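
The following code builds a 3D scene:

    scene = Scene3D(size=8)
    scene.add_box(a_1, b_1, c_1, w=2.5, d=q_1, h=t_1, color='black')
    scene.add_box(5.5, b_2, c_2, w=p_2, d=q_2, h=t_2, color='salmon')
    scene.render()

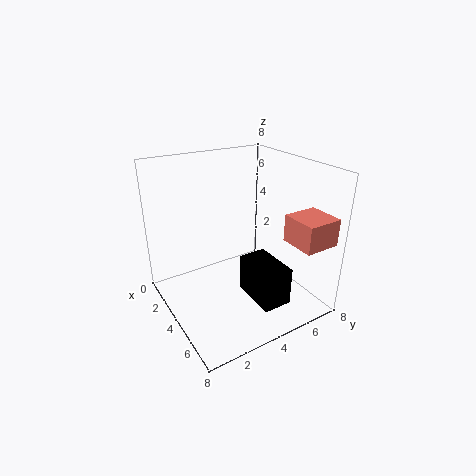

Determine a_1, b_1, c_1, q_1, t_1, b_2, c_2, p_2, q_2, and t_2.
a_1 = 5; b_1 = 3.5; c_1 = 1.5; q_1 = 1.5; t_1 = 2; b_2 = 6; c_2 = 4; p_2 = 2; q_2 = 2; t_2 = 1.5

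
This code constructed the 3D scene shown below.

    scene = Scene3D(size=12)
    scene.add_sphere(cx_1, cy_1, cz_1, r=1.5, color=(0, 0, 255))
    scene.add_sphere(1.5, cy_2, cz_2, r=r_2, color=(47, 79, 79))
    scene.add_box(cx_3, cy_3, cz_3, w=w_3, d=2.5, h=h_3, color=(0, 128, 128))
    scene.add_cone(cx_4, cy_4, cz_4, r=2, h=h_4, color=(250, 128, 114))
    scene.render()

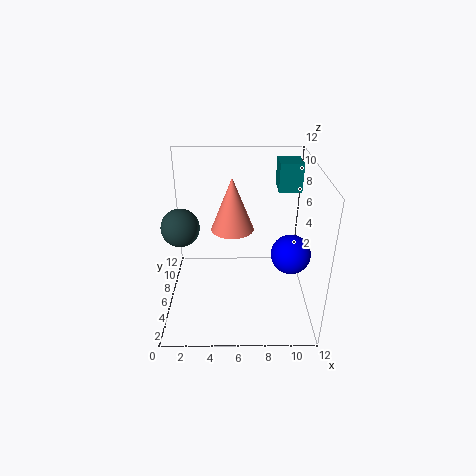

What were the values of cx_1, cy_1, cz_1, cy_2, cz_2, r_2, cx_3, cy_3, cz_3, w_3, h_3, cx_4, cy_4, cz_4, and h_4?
cx_1 = 10
cy_1 = 3.5
cz_1 = 6
cy_2 = 5
cz_2 = 7.5
r_2 = 1.5
cx_3 = 9.5
cy_3 = 8.5
cz_3 = 9
w_3 = 2
h_3 = 2.5
cx_4 = 5.5
cy_4 = 9.5
cz_4 = 5
h_4 = 5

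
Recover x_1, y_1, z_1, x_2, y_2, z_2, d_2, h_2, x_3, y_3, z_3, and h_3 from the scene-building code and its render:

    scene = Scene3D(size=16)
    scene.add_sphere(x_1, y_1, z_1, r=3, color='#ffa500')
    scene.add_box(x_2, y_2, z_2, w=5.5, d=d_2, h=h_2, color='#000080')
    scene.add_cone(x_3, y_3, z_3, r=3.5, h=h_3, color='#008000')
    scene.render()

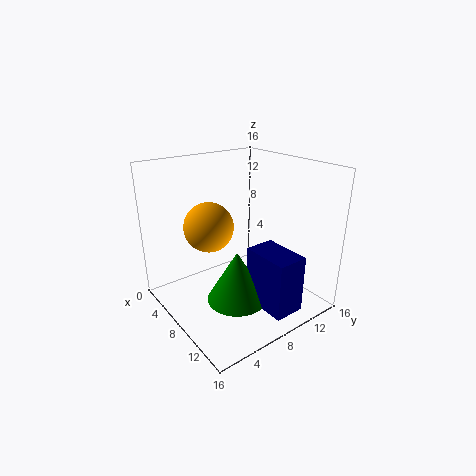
x_1 = 3.5
y_1 = 7
z_1 = 8
x_2 = 9
y_2 = 8.5
z_2 = 0.5
d_2 = 3.5
h_2 = 6.5
x_3 = 8.5
y_3 = 7.5
z_3 = 0.5
h_3 = 6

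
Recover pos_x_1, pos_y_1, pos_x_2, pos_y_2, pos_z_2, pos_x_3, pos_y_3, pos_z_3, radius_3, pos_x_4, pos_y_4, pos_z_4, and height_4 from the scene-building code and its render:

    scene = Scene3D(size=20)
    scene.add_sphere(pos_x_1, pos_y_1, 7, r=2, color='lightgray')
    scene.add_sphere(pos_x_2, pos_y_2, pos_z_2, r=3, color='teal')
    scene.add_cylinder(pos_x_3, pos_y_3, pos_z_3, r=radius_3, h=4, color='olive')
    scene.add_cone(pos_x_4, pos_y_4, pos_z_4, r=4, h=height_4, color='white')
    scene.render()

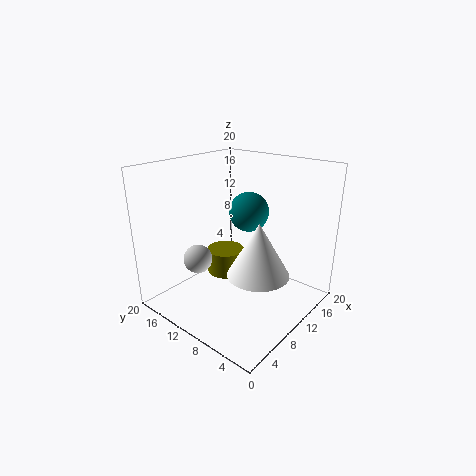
pos_x_1 = 6; pos_y_1 = 14; pos_x_2 = 15; pos_y_2 = 12; pos_z_2 = 12; pos_x_3 = 14; pos_y_3 = 16; pos_z_3 = 1; radius_3 = 3; pos_x_4 = 8; pos_y_4 = 5; pos_z_4 = 7; height_4 = 7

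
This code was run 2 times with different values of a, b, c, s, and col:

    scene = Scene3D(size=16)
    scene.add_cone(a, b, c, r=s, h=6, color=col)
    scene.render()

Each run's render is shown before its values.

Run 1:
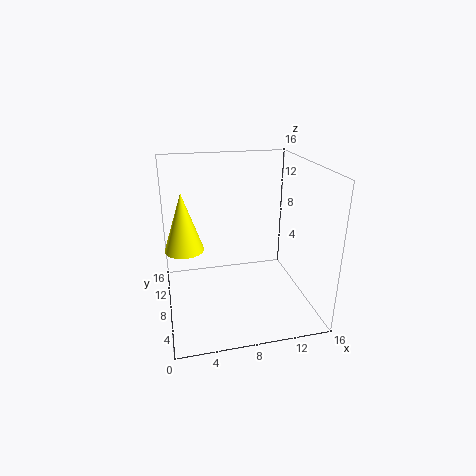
a = 2
b = 6.5
c = 8
s = 2
col = 'yellow'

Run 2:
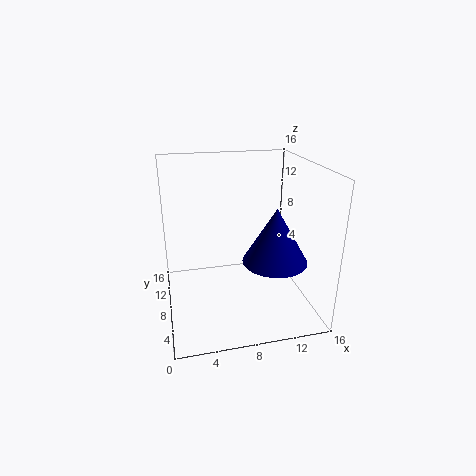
a = 11.5
b = 5.5
c = 6
s = 3.5
col = 'navy'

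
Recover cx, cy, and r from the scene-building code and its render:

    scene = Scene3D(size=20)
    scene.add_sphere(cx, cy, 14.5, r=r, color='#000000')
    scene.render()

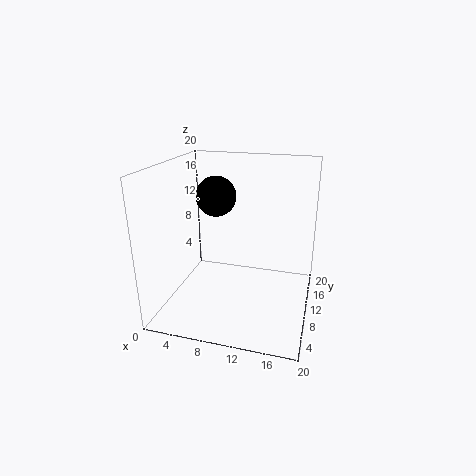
cx = 5.5, cy = 14, r = 3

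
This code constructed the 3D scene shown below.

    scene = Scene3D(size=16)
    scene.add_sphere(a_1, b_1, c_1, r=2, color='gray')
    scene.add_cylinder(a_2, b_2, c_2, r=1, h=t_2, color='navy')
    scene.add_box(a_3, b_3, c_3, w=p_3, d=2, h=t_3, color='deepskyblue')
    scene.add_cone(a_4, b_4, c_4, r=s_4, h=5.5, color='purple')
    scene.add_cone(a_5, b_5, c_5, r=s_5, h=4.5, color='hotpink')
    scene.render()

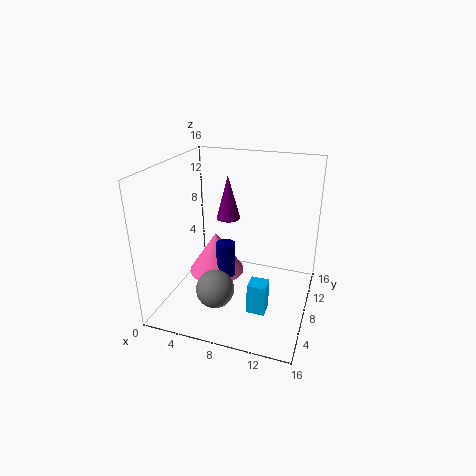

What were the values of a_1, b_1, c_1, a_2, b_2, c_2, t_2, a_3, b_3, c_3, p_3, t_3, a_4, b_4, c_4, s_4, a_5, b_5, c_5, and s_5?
a_1 = 7
b_1 = 3.5
c_1 = 4
a_2 = 7.5
b_2 = 5.5
c_2 = 4.5
t_2 = 4
a_3 = 10
b_3 = 5
c_3 = 0.5
p_3 = 2
t_3 = 3.5
a_4 = 5
b_4 = 13
c_4 = 8
s_4 = 1.5
a_5 = 6
b_5 = 6.5
c_5 = 4.5
s_5 = 3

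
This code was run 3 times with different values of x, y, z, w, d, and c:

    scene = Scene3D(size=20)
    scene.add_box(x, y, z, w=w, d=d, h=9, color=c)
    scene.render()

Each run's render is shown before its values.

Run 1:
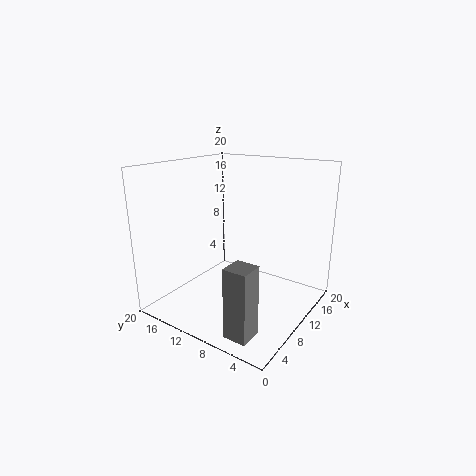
x = 1, y = 3, z = 1, w = 3, d = 3, c = 'gray'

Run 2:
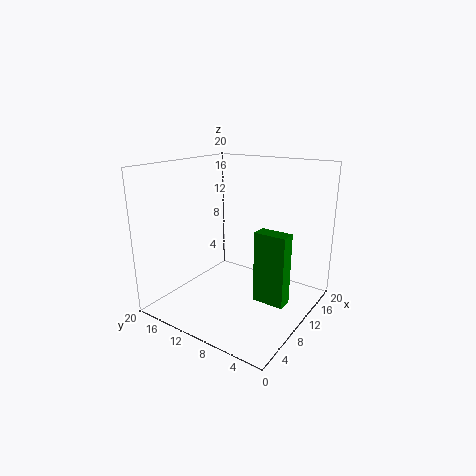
x = 6, y = 1, z = 4, w = 2, d = 4, c = 'green'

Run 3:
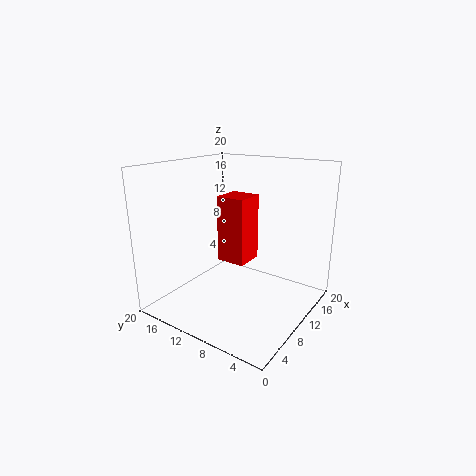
x = 8, y = 8, z = 7, w = 4, d = 4, c = 'red'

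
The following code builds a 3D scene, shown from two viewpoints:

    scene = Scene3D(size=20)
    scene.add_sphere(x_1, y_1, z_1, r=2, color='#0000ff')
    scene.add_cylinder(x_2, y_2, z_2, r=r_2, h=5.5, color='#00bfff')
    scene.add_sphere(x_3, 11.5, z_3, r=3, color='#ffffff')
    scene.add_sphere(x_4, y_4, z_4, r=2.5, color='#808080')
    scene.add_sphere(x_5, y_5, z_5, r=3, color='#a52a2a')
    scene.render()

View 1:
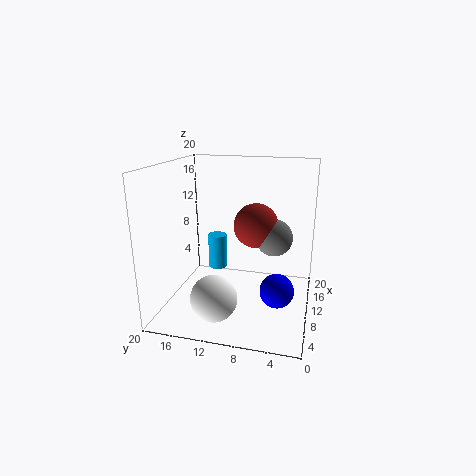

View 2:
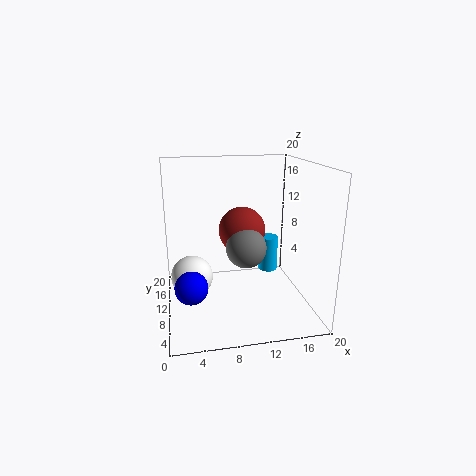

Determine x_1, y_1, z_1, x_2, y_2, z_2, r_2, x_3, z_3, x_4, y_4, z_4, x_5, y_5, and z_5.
x_1 = 3
y_1 = 3.5
z_1 = 6.5
x_2 = 16
y_2 = 15
z_2 = 2.5
r_2 = 1.5
x_3 = 3.5
z_3 = 4
x_4 = 10
y_4 = 5
z_4 = 10.5
x_5 = 10
y_5 = 7.5
z_5 = 12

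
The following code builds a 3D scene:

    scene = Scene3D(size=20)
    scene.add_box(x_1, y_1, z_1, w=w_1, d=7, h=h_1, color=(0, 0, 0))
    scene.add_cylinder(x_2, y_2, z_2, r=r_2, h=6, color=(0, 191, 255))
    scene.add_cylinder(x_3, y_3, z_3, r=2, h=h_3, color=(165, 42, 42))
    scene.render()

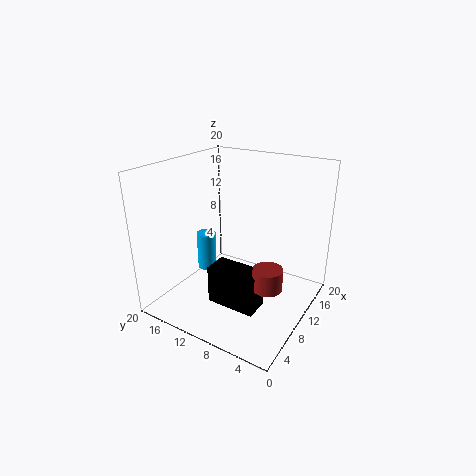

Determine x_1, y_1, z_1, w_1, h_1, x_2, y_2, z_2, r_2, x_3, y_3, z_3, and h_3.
x_1 = 6, y_1 = 5.5, z_1 = 1, w_1 = 3.5, h_1 = 5.5, x_2 = 12.5, y_2 = 17.5, z_2 = 2, r_2 = 1.5, x_3 = 8.5, y_3 = 4.5, z_3 = 4.5, h_3 = 3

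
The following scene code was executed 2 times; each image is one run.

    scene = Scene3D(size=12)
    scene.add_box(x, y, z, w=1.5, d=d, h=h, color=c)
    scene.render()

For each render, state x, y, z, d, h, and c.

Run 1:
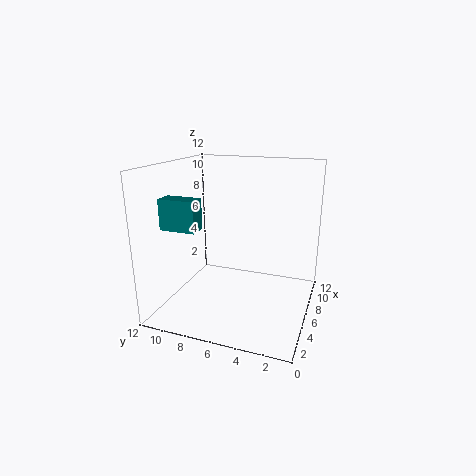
x = 3, y = 8.5, z = 7, d = 3, h = 2.5, c = 'teal'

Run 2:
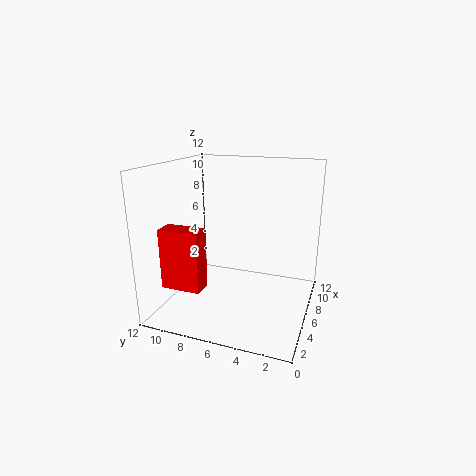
x = 0.5, y = 7, z = 3.5, d = 3, h = 4.5, c = 'red'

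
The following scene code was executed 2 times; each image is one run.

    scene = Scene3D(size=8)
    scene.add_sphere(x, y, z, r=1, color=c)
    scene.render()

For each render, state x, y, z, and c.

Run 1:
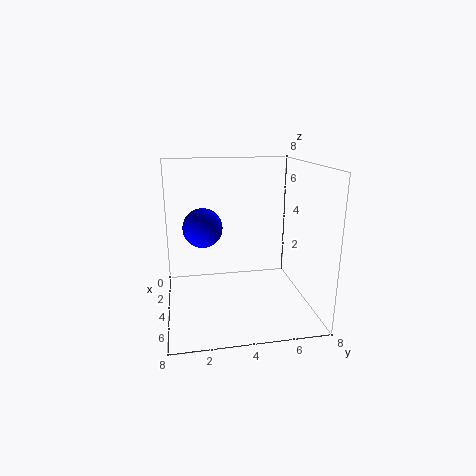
x = 5, y = 2, z = 5, c = 'blue'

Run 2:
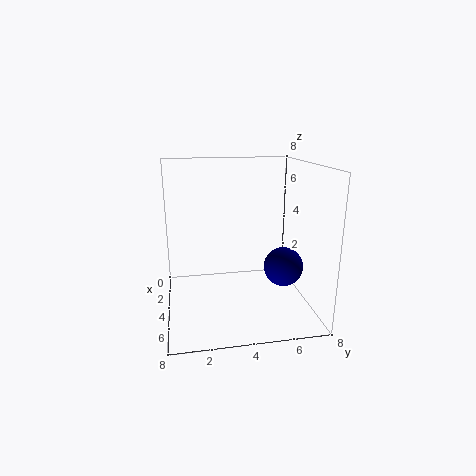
x = 6, y = 6, z = 3, c = 'navy'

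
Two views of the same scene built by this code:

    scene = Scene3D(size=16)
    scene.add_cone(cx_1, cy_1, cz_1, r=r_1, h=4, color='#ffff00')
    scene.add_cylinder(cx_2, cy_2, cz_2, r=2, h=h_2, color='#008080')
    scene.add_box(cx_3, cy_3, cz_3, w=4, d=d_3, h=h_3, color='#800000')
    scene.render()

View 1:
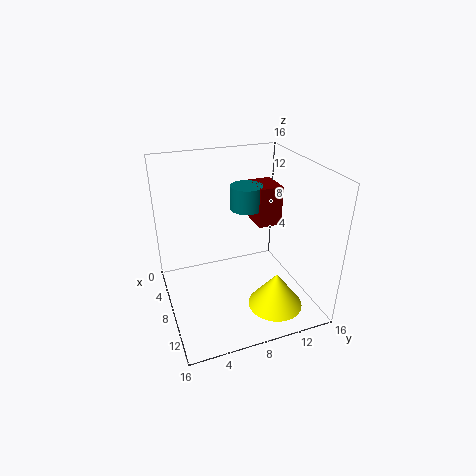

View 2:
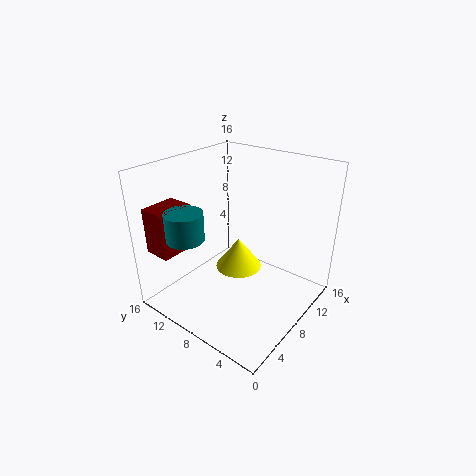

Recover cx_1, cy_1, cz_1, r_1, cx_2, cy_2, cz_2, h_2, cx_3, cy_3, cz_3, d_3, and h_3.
cx_1 = 12
cy_1 = 11
cz_1 = 1
r_1 = 3
cx_2 = 3
cy_2 = 11
cz_2 = 9
h_2 = 3
cx_3 = 1
cy_3 = 12
cz_3 = 7
d_3 = 3
h_3 = 5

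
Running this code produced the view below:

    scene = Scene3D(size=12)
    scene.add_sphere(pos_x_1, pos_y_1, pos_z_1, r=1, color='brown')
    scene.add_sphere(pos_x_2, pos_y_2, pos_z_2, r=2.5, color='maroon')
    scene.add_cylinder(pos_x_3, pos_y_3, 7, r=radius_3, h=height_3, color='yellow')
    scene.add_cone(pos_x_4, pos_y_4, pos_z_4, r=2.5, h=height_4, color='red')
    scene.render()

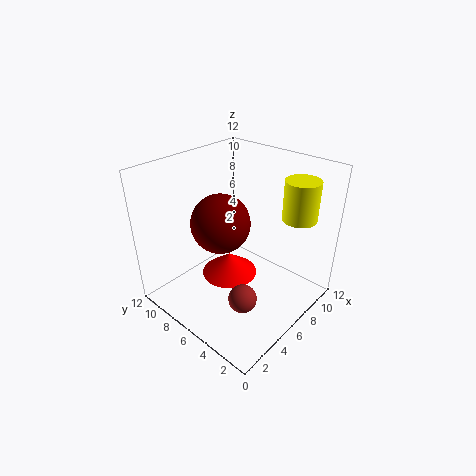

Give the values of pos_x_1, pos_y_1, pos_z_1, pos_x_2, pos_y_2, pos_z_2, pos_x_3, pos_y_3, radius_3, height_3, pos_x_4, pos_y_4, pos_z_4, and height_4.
pos_x_1 = 2
pos_y_1 = 2
pos_z_1 = 4.5
pos_x_2 = 5.5
pos_y_2 = 7.5
pos_z_2 = 7
pos_x_3 = 10.5
pos_y_3 = 3
radius_3 = 1.5
height_3 = 3.5
pos_x_4 = 6.5
pos_y_4 = 7.5
pos_z_4 = 1.5
height_4 = 2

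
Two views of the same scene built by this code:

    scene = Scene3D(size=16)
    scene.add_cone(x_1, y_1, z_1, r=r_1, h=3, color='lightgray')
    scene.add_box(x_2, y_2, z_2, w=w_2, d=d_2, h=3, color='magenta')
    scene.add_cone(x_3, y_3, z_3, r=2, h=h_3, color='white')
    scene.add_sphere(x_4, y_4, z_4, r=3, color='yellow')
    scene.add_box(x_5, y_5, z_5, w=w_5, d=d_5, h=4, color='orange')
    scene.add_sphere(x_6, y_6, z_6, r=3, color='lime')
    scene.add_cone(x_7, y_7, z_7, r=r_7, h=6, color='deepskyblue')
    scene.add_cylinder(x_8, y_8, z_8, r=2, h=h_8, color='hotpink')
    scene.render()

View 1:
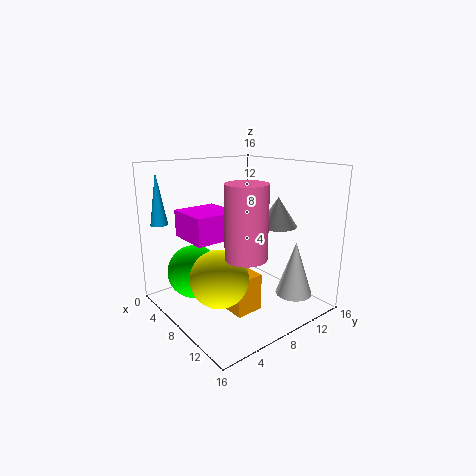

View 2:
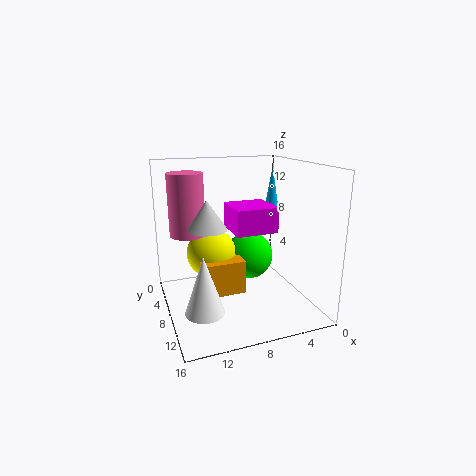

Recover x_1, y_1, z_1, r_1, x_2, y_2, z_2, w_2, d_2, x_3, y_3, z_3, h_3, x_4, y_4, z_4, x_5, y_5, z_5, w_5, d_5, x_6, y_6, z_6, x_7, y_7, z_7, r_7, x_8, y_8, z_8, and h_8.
x_1 = 12; y_1 = 10; z_1 = 10; r_1 = 2; x_2 = 3; y_2 = 3; z_2 = 8; w_2 = 5; d_2 = 5; x_3 = 13; y_3 = 12; z_3 = 2; h_3 = 6; x_4 = 10; y_4 = 4; z_4 = 5; x_5 = 7; y_5 = 5; z_5 = 1; w_5 = 5; d_5 = 3; x_6 = 5; y_6 = 4; z_6 = 4; x_7 = 1; y_7 = 2; z_7 = 9; r_7 = 1; x_8 = 13; y_8 = 5; z_8 = 8; h_8 = 7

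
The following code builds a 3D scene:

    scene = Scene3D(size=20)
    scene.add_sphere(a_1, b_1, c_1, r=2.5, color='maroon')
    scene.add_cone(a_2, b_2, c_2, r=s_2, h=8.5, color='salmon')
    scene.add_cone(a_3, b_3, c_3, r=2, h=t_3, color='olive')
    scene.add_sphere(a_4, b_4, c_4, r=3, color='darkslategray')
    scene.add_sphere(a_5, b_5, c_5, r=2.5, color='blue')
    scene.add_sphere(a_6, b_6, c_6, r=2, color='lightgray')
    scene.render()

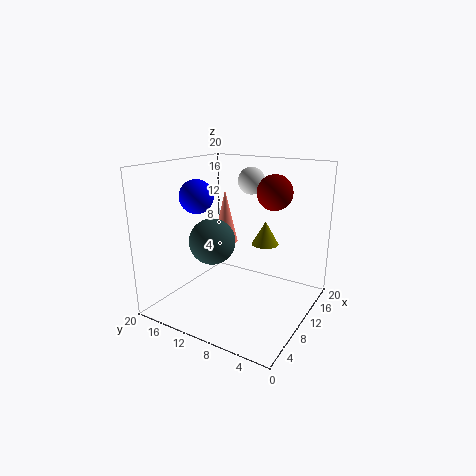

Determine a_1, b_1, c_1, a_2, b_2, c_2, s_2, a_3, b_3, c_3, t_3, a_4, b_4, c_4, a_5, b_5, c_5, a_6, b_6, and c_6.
a_1 = 14; b_1 = 6.5; c_1 = 16; a_2 = 16; b_2 = 16; c_2 = 6.5; s_2 = 2; a_3 = 14.5; b_3 = 8; c_3 = 8; t_3 = 3.5; a_4 = 6; b_4 = 11.5; c_4 = 10.5; a_5 = 10; b_5 = 17; c_5 = 15; a_6 = 15.5; b_6 = 11; c_6 = 17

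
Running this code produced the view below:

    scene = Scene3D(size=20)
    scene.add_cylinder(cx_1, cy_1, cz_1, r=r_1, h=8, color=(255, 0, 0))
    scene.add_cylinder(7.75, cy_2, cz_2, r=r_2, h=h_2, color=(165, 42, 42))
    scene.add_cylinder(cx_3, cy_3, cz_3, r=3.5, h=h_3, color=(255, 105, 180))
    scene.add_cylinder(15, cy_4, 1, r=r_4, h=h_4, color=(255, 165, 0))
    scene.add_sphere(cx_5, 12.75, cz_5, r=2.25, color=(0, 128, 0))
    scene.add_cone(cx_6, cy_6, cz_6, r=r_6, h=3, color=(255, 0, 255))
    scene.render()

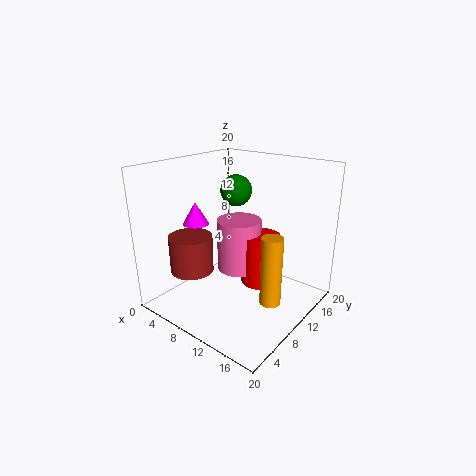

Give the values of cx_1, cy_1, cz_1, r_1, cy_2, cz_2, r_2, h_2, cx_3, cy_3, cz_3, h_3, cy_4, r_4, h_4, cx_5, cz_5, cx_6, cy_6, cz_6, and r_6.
cx_1 = 10
cy_1 = 15.75
cz_1 = 0.5
r_1 = 3
cy_2 = 3.25
cz_2 = 7.25
r_2 = 2.75
h_2 = 4.75
cx_3 = 6.5
cy_3 = 14.75
cz_3 = 2.25
h_3 = 8.25
cy_4 = 11
r_4 = 1.5
h_4 = 10
cx_5 = 7.5
cz_5 = 15.75
cx_6 = 5.75
cy_6 = 6.25
cz_6 = 12.25
r_6 = 1.75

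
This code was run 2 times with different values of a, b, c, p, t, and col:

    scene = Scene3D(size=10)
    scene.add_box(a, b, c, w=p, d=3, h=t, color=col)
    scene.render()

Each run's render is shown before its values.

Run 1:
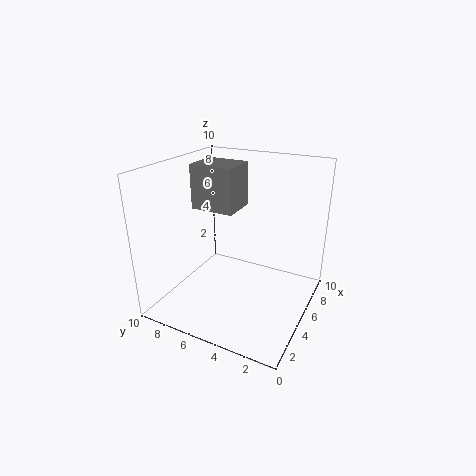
a = 4
b = 5
c = 7
p = 2.5
t = 3
col = 'gray'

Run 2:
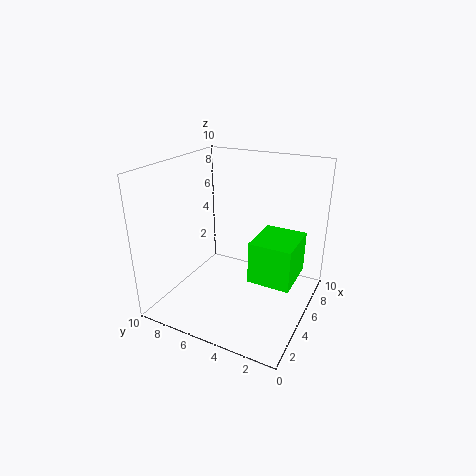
a = 4.5
b = 1
c = 2
p = 3.5
t = 3
col = 'lime'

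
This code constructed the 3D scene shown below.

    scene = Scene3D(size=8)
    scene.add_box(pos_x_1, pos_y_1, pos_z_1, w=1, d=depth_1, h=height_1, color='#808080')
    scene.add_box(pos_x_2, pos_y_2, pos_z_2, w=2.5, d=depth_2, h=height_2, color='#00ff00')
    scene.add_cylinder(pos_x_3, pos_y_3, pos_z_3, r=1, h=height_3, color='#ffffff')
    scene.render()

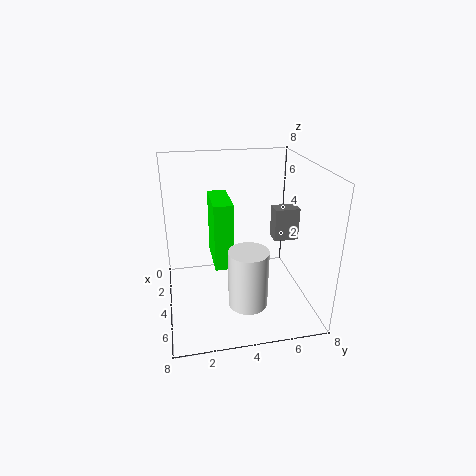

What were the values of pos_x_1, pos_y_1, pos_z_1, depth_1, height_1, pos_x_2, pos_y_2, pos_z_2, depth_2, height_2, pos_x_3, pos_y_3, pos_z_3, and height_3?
pos_x_1 = 2; pos_y_1 = 6.5; pos_z_1 = 3; depth_1 = 1.5; height_1 = 2; pos_x_2 = 3; pos_y_2 = 2.5; pos_z_2 = 3; depth_2 = 1; height_2 = 3.5; pos_x_3 = 6.5; pos_y_3 = 4; pos_z_3 = 1.5; height_3 = 3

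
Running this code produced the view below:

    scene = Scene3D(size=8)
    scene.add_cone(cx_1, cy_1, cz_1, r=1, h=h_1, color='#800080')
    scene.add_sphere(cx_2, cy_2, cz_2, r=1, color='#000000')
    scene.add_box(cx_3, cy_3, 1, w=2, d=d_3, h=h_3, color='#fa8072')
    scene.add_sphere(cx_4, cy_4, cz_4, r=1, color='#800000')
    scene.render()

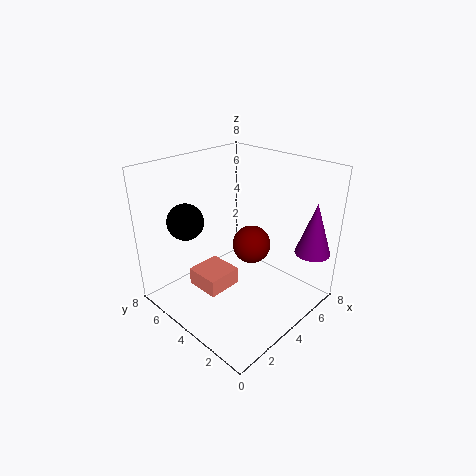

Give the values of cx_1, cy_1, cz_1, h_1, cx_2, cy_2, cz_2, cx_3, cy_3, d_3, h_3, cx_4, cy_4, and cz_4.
cx_1 = 7; cy_1 = 1; cz_1 = 3; h_1 = 3; cx_2 = 2; cy_2 = 6; cz_2 = 5; cx_3 = 2; cy_3 = 4; d_3 = 2; h_3 = 1; cx_4 = 4; cy_4 = 3; cz_4 = 4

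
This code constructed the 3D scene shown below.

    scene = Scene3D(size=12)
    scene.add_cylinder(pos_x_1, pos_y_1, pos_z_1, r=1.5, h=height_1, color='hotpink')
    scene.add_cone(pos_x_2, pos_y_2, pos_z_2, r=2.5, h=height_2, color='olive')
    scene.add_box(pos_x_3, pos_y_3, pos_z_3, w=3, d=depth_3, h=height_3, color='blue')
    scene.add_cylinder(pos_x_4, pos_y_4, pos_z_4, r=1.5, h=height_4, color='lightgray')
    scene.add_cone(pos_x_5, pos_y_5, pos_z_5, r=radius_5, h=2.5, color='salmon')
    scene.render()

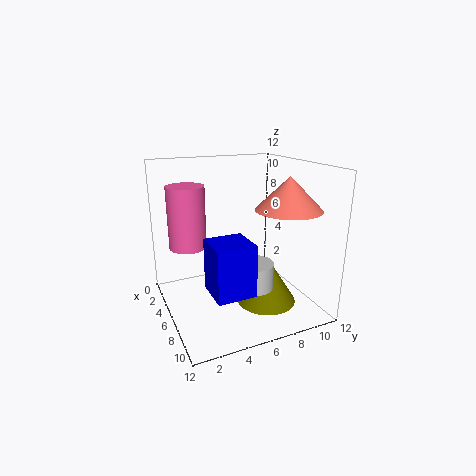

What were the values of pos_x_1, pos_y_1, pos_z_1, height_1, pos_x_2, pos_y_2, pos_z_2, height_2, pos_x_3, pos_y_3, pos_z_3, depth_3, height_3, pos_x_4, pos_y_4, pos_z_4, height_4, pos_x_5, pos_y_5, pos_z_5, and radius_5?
pos_x_1 = 5, pos_y_1 = 2, pos_z_1 = 5.5, height_1 = 5, pos_x_2 = 7.5, pos_y_2 = 8, pos_z_2 = 0.5, height_2 = 4, pos_x_3 = 7.5, pos_y_3 = 2.5, pos_z_3 = 3, depth_3 = 3, height_3 = 4, pos_x_4 = 9, pos_y_4 = 6, pos_z_4 = 3, height_4 = 2, pos_x_5 = 9.5, pos_y_5 = 8.5, pos_z_5 = 9, radius_5 = 2.5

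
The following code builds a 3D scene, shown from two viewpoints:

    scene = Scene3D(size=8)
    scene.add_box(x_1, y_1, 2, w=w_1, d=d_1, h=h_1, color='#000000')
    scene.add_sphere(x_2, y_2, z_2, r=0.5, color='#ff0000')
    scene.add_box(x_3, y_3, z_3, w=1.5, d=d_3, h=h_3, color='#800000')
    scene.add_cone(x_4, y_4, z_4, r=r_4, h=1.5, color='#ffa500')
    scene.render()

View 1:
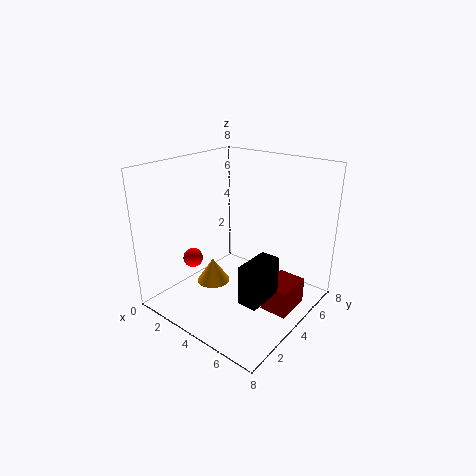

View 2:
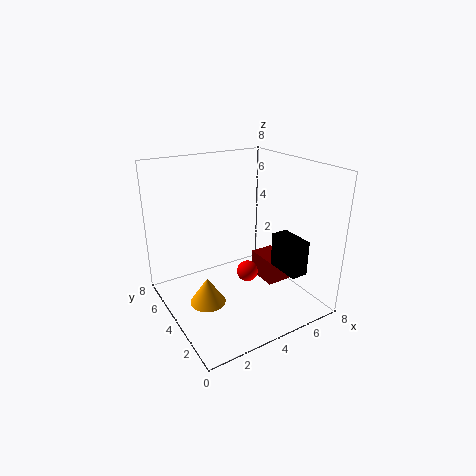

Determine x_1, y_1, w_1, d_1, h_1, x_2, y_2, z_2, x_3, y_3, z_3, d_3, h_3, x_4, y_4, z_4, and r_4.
x_1 = 6
y_1 = 1.5
w_1 = 1
d_1 = 2
h_1 = 2
x_2 = 3
y_2 = 1.5
z_2 = 3.5
x_3 = 6
y_3 = 3.5
z_3 = 0.5
d_3 = 2
h_3 = 1.5
x_4 = 2
y_4 = 4
z_4 = 0.5
r_4 = 1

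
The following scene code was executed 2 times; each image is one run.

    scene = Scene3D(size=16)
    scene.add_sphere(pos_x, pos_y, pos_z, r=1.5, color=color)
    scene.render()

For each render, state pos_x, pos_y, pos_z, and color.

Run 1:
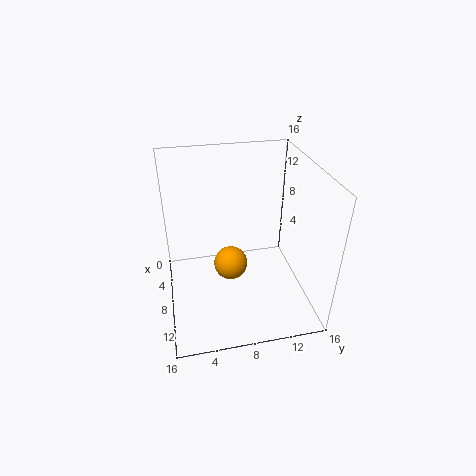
pos_x = 14, pos_y = 6, pos_z = 9.5, color = 'orange'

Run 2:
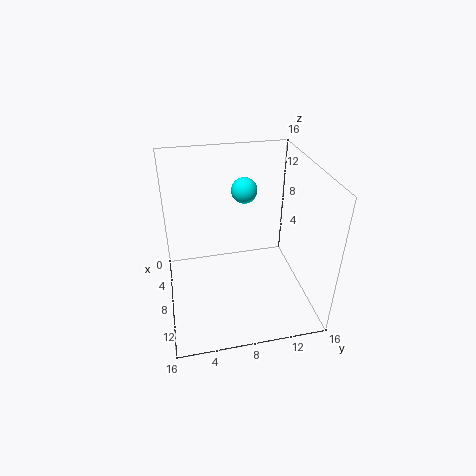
pos_x = 4.5, pos_y = 9.5, pos_z = 12, color = 'cyan'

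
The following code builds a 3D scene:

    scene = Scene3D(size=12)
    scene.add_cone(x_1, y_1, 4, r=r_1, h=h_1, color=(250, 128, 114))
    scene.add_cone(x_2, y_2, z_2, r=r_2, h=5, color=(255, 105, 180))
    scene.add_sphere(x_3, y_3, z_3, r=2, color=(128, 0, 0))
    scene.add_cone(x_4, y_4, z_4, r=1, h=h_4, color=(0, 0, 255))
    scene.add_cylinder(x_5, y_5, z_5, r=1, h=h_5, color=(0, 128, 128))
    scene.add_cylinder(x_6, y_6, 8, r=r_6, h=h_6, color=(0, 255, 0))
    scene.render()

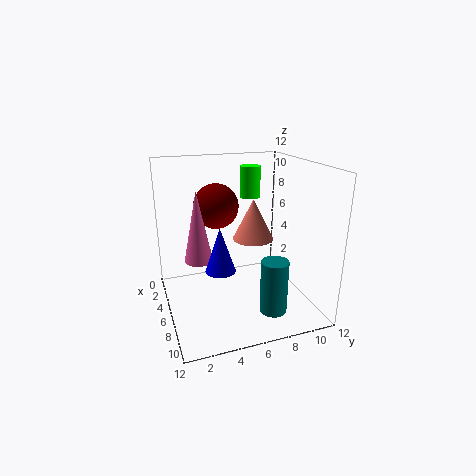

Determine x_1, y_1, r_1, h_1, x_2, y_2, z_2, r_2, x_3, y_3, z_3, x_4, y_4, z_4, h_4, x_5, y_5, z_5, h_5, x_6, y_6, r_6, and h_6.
x_1 = 2
y_1 = 9
r_1 = 2
h_1 = 4
x_2 = 9
y_2 = 2
z_2 = 6
r_2 = 1
x_3 = 3
y_3 = 5
z_3 = 8
x_4 = 11
y_4 = 3
z_4 = 6
h_4 = 3
x_5 = 11
y_5 = 7
z_5 = 2
h_5 = 4
x_6 = 1
y_6 = 9
r_6 = 1
h_6 = 3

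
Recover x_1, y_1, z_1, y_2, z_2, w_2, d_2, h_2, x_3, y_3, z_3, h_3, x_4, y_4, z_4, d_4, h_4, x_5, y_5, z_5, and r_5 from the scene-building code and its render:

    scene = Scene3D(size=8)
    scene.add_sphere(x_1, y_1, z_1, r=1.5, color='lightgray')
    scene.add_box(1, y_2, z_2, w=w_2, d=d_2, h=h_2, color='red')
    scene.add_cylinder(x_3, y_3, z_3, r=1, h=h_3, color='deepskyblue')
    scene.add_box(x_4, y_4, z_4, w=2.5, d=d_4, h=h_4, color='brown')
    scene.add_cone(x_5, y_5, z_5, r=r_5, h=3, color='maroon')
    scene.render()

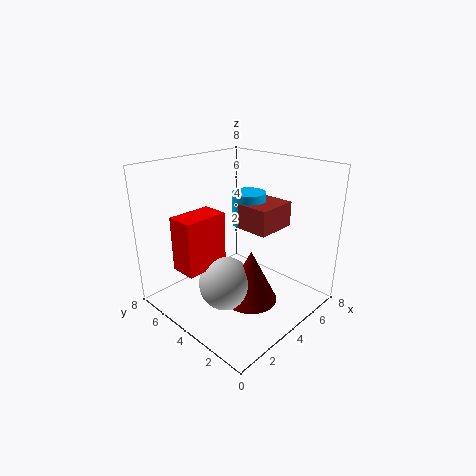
x_1 = 3, y_1 = 4, z_1 = 1.5, y_2 = 4.5, z_2 = 2.5, w_2 = 2.5, d_2 = 1.5, h_2 = 3, x_3 = 6, y_3 = 5, z_3 = 4, h_3 = 2, x_4 = 5, y_4 = 3, z_4 = 4, d_4 = 2, h_4 = 1.5, x_5 = 4, y_5 = 3, z_5 = 0.5, r_5 = 1.5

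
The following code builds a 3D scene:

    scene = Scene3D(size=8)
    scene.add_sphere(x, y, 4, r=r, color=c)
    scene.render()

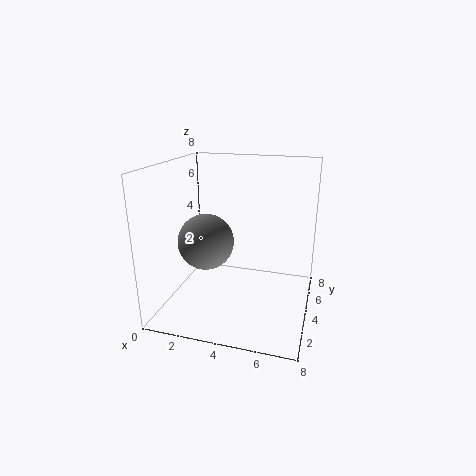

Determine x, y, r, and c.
x = 2.5, y = 3, r = 1.5, c = 'gray'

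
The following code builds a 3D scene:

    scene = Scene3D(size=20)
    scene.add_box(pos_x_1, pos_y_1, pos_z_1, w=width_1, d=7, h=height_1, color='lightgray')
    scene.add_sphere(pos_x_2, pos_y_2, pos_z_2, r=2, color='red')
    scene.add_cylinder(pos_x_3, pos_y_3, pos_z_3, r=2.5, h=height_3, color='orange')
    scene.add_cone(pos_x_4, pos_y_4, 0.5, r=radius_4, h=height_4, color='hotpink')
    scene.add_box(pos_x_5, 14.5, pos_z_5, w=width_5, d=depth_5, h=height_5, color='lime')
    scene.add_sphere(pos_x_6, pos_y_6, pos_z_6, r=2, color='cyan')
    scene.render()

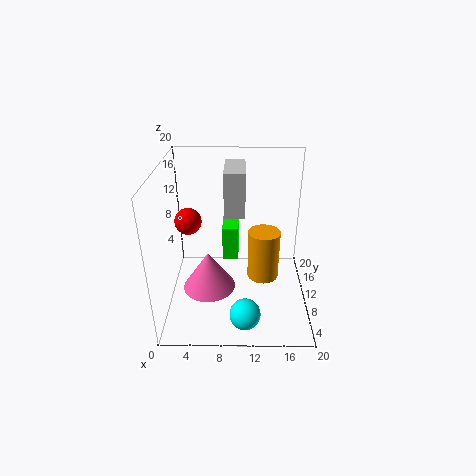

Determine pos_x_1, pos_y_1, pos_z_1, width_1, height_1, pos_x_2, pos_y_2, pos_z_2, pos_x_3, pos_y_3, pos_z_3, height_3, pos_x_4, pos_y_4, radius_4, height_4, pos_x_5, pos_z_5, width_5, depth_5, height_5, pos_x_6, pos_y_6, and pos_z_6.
pos_x_1 = 8
pos_y_1 = 12
pos_z_1 = 12
width_1 = 3
height_1 = 6.5
pos_x_2 = 2.5
pos_y_2 = 14
pos_z_2 = 10.5
pos_x_3 = 14
pos_y_3 = 14.5
pos_z_3 = 0.5
height_3 = 8
pos_x_4 = 5.5
pos_y_4 = 11.5
radius_4 = 4
height_4 = 6
pos_x_5 = 7.5
pos_z_5 = 3.5
width_5 = 2.5
depth_5 = 4.5
height_5 = 5.5
pos_x_6 = 11
pos_y_6 = 2.5
pos_z_6 = 3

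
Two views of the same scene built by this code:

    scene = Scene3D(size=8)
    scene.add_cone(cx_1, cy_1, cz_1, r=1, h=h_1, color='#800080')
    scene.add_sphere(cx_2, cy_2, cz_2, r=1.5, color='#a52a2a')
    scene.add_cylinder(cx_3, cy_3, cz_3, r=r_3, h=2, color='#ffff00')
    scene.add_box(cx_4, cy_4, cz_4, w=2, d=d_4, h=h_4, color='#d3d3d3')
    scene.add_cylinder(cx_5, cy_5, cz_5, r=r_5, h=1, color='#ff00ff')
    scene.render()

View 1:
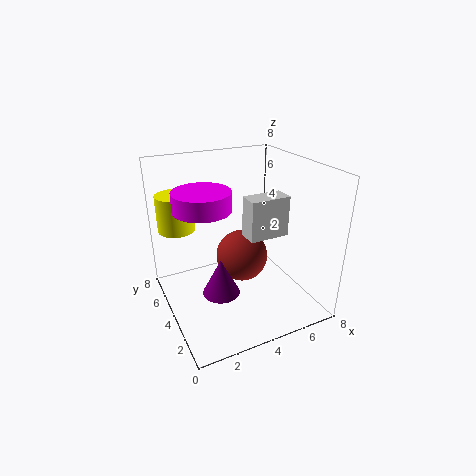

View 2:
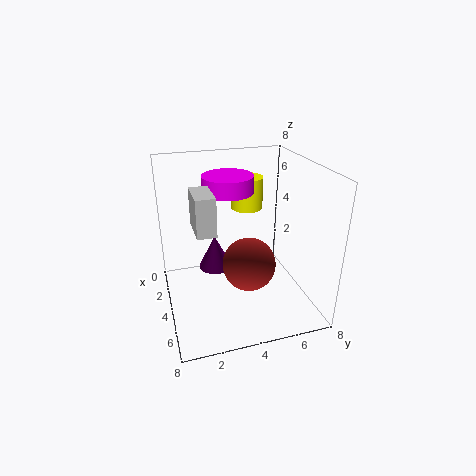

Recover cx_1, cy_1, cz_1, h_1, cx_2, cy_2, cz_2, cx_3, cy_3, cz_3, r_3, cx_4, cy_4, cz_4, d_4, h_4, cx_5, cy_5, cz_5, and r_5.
cx_1 = 2.5; cy_1 = 3; cz_1 = 1.5; h_1 = 2; cx_2 = 4.5; cy_2 = 4.5; cz_2 = 2.5; cx_3 = 1; cy_3 = 5.5; cz_3 = 4.5; r_3 = 1; cx_4 = 3.5; cy_4 = 1.5; cz_4 = 5; d_4 = 1; h_4 = 2; cx_5 = 2; cy_5 = 4; cz_5 = 6; r_5 = 1.5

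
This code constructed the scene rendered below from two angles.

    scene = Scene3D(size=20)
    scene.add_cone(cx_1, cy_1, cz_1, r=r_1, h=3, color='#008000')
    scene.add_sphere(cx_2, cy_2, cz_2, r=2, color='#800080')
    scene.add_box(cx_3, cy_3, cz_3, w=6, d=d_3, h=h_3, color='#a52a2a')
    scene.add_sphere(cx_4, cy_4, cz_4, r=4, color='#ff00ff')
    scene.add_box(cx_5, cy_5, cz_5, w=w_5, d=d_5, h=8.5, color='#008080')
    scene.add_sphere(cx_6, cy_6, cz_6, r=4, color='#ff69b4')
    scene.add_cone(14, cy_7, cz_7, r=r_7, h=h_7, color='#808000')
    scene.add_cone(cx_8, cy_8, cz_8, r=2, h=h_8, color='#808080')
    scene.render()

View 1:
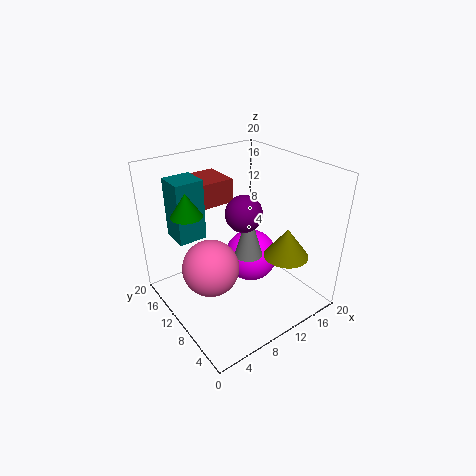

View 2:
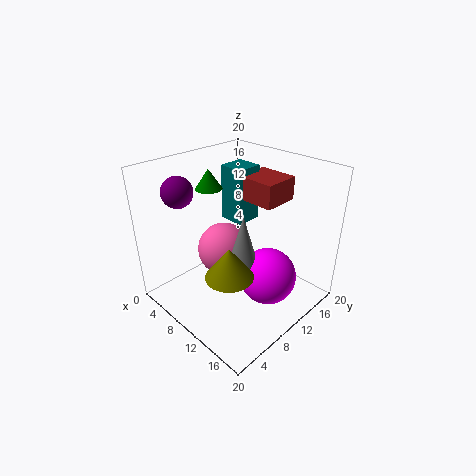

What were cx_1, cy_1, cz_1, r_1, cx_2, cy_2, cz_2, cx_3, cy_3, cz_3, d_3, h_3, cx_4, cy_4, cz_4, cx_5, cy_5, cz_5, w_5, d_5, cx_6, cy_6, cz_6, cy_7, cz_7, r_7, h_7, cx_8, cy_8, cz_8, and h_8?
cx_1 = 3, cy_1 = 11, cz_1 = 15, r_1 = 2, cx_2 = 6, cy_2 = 3.5, cz_2 = 17.5, cx_3 = 6, cy_3 = 14, cz_3 = 13.5, d_3 = 5.5, h_3 = 3.5, cx_4 = 14, cy_4 = 12, cz_4 = 4.5, cx_5 = 3, cy_5 = 13.5, cz_5 = 9.5, w_5 = 4, d_5 = 4, cx_6 = 6, cy_6 = 11, cz_6 = 6, cy_7 = 4.5, cz_7 = 8.5, r_7 = 3, h_7 = 4, cx_8 = 11.5, cy_8 = 9.5, cz_8 = 7, h_8 = 7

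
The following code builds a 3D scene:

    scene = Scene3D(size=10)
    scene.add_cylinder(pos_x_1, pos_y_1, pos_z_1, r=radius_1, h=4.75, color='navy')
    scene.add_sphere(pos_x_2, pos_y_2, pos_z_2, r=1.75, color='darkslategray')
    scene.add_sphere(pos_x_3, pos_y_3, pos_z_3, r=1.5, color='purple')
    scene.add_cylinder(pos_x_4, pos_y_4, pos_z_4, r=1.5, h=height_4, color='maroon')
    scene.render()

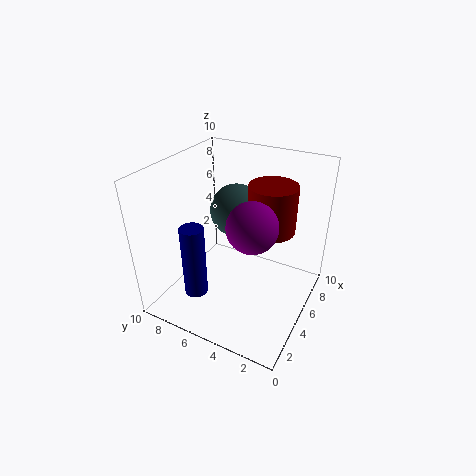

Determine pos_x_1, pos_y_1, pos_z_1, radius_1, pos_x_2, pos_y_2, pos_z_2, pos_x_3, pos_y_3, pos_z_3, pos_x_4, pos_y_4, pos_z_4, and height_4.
pos_x_1 = 1.5
pos_y_1 = 6.25
pos_z_1 = 2.5
radius_1 = 0.75
pos_x_2 = 5.25
pos_y_2 = 5.25
pos_z_2 = 7
pos_x_3 = 2.5
pos_y_3 = 2.75
pos_z_3 = 7.75
pos_x_4 = 4.75
pos_y_4 = 2.5
pos_z_4 = 6.5
height_4 = 3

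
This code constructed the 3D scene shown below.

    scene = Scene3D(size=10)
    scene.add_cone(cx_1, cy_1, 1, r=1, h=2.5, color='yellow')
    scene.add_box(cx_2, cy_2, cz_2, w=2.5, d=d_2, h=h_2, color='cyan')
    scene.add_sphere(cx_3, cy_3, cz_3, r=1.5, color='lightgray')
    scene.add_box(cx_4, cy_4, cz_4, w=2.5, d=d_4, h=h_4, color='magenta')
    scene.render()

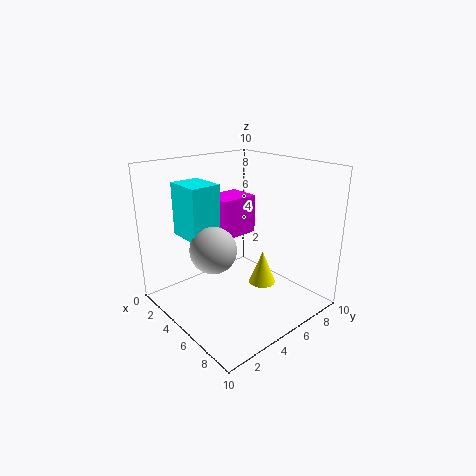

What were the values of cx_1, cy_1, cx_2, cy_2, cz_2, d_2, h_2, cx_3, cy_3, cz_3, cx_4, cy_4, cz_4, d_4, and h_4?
cx_1 = 5.5, cy_1 = 7, cx_2 = 2.5, cy_2 = 1.5, cz_2 = 5.5, d_2 = 2, h_2 = 3.5, cx_3 = 5.5, cy_3 = 2.5, cz_3 = 5, cx_4 = 0.5, cy_4 = 5.5, cz_4 = 4, d_4 = 3, h_4 = 3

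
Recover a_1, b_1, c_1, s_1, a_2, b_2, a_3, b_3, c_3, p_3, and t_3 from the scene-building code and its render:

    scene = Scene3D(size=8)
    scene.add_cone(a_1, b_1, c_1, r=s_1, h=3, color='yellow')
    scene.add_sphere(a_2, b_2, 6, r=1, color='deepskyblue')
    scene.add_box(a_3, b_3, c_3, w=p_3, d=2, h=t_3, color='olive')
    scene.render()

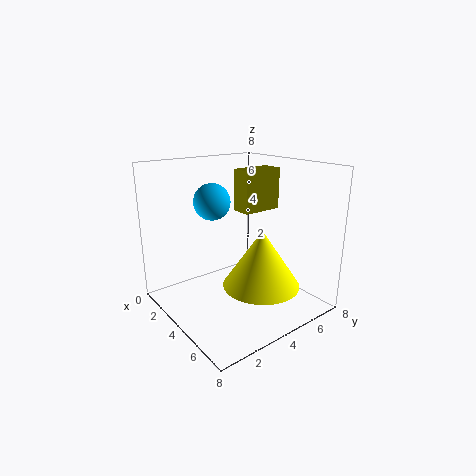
a_1 = 6; b_1 = 4; c_1 = 2; s_1 = 2; a_2 = 3; b_2 = 3; a_3 = 5; b_3 = 3; c_3 = 6; p_3 = 1; t_3 = 2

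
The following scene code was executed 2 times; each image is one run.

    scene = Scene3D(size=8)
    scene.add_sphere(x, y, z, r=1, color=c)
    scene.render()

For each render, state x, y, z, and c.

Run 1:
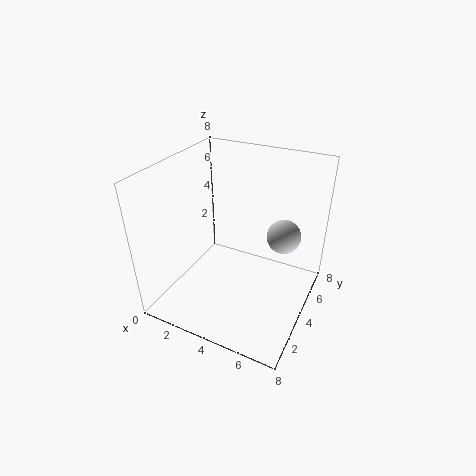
x = 6, y = 6, z = 3.5, c = 'lightgray'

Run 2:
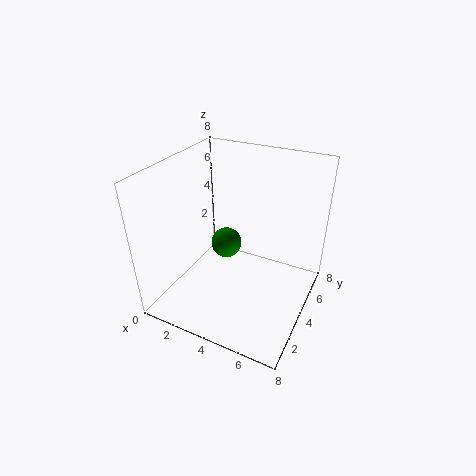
x = 2, y = 6.25, z = 1.75, c = 'green'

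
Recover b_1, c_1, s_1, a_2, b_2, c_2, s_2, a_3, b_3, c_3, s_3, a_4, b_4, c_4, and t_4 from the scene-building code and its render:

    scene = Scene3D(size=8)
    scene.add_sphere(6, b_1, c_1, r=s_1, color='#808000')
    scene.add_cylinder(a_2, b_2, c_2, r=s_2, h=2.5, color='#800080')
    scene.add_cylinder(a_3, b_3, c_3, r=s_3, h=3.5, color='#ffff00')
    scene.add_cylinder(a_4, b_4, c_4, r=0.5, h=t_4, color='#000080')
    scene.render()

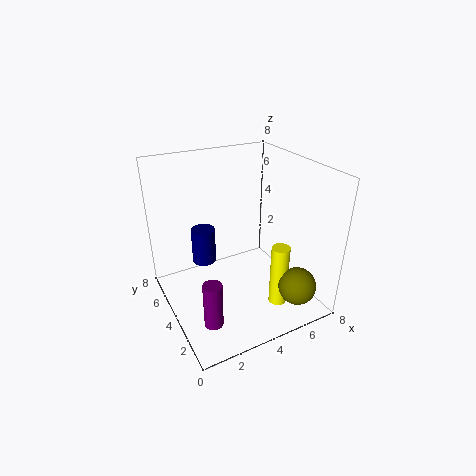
b_1 = 1
c_1 = 2
s_1 = 1
a_2 = 1.5
b_2 = 2
c_2 = 0.5
s_2 = 0.5
a_3 = 5.5
b_3 = 2
c_3 = 0.5
s_3 = 0.5
a_4 = 1
b_4 = 1.5
c_4 = 5
t_4 = 1.5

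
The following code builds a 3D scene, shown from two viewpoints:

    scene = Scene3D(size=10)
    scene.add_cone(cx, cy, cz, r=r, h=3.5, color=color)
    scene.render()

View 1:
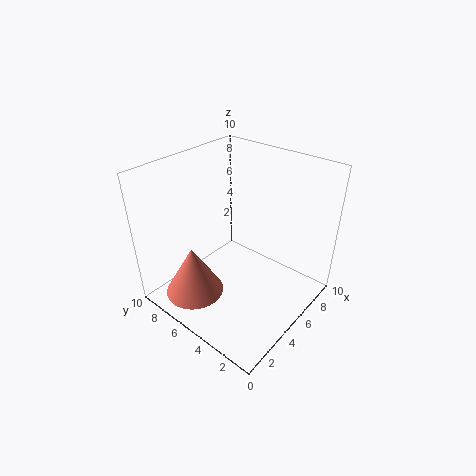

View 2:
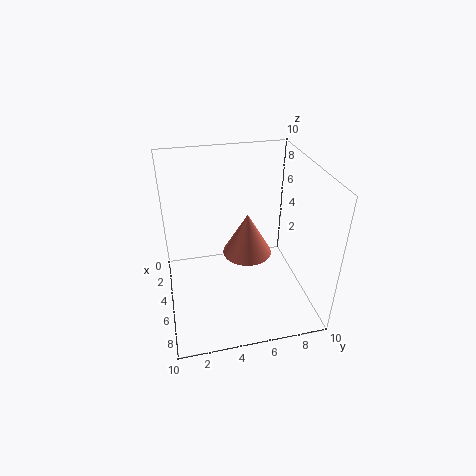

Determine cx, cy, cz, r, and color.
cx = 2; cy = 6.5; cz = 1.5; r = 2; color = 'salmon'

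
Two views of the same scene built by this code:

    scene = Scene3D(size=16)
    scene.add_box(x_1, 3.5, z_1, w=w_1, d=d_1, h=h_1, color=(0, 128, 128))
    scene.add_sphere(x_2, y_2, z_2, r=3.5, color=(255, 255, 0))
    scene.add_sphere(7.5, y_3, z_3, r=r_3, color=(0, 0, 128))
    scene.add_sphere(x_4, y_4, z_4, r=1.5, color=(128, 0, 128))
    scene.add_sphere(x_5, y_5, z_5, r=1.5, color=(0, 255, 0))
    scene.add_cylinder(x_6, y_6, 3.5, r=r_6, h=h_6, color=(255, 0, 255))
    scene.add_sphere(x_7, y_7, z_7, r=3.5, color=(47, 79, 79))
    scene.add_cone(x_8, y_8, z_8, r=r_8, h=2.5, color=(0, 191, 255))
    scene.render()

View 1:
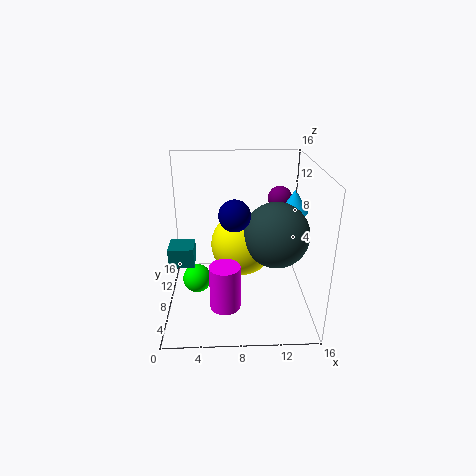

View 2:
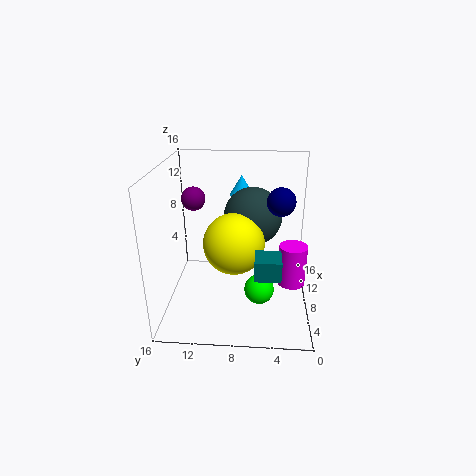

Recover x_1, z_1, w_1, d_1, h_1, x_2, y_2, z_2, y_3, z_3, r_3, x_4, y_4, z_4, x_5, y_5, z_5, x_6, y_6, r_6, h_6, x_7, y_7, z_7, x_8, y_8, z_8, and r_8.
x_1 = 1; z_1 = 7; w_1 = 2.5; d_1 = 2.5; h_1 = 2; x_2 = 8.5; y_2 = 8.5; z_2 = 7; y_3 = 3.5; z_3 = 12.5; r_3 = 1.5; x_4 = 13.5; y_4 = 14; z_4 = 10.5; x_5 = 3.5; y_5 = 5.5; z_5 = 4.5; x_6 = 6.5; y_6 = 2; r_6 = 1.5; h_6 = 4.5; x_7 = 12; y_7 = 6.5; z_7 = 9; x_8 = 14; y_8 = 8; z_8 = 11; r_8 = 1.5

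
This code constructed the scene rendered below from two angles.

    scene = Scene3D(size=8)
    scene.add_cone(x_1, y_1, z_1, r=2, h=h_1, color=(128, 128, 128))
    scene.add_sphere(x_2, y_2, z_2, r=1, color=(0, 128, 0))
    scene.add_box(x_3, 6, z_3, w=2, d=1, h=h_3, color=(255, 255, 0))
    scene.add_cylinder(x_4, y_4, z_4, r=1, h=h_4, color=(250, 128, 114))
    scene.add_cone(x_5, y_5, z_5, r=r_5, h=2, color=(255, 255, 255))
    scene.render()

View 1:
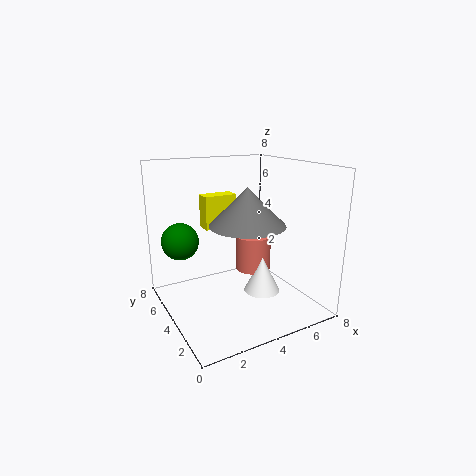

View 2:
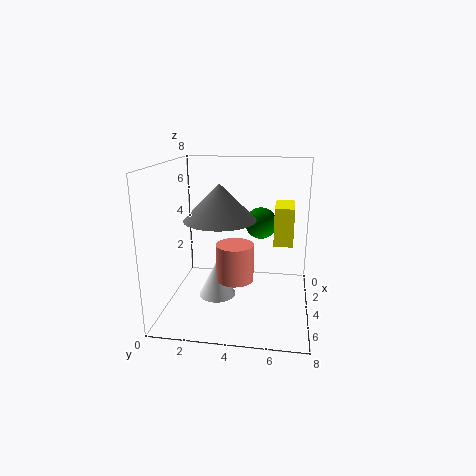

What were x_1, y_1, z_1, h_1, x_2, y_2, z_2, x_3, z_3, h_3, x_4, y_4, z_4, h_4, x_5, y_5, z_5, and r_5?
x_1 = 4; y_1 = 3; z_1 = 5; h_1 = 2; x_2 = 1; y_2 = 5; z_2 = 4; x_3 = 3; z_3 = 4; h_3 = 2; x_4 = 5; y_4 = 4; z_4 = 2; h_4 = 2; x_5 = 5; y_5 = 3; z_5 = 1; r_5 = 1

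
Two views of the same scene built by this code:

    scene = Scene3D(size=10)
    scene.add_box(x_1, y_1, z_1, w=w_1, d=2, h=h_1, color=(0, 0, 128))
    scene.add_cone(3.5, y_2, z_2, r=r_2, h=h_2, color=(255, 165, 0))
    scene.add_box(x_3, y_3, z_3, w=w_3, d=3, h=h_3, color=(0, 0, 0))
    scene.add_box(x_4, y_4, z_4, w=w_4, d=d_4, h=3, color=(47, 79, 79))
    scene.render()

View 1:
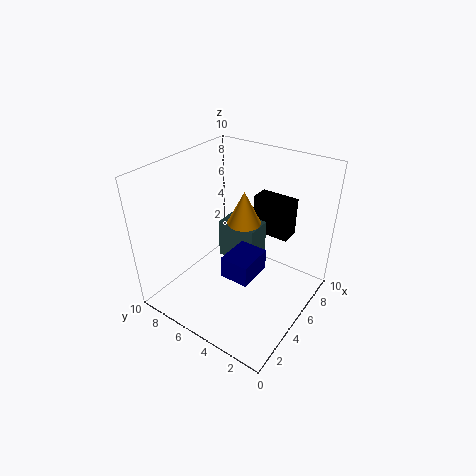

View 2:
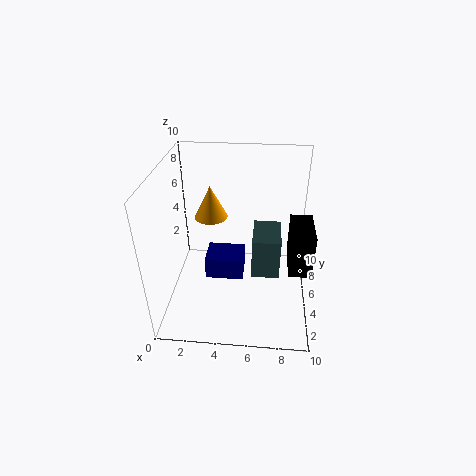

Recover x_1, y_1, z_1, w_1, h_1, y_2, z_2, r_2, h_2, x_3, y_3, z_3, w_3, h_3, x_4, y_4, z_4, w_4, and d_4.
x_1 = 3
y_1 = 3
z_1 = 3
w_1 = 2.5
h_1 = 1.5
y_2 = 3.5
z_2 = 7.5
r_2 = 1
h_2 = 2
x_3 = 8.5
y_3 = 3
z_3 = 3.5
w_3 = 1.5
h_3 = 3
x_4 = 6
y_4 = 4.5
z_4 = 2
w_4 = 2
d_4 = 3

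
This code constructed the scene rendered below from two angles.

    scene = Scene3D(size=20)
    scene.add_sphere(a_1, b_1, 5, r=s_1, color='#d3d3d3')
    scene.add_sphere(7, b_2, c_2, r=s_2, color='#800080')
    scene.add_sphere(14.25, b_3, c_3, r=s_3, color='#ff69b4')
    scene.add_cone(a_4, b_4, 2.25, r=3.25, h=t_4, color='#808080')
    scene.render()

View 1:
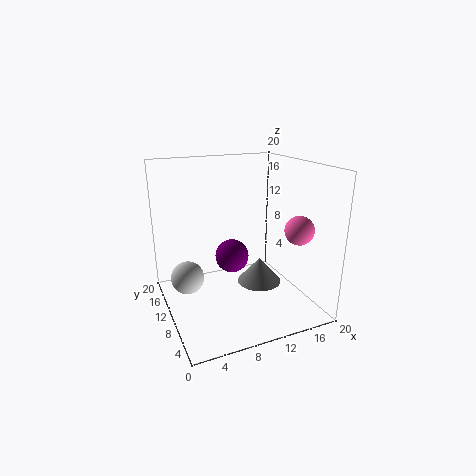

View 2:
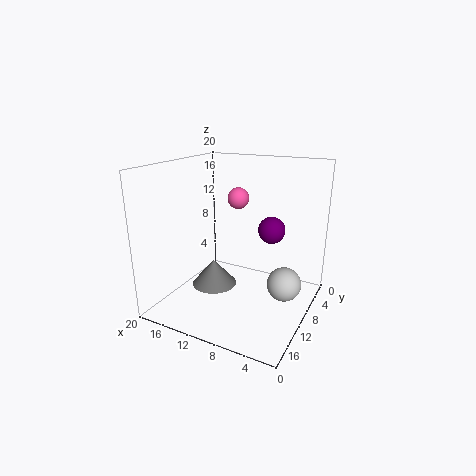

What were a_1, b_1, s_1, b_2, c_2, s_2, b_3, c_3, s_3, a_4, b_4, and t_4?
a_1 = 2.75
b_1 = 10.75
s_1 = 2.25
b_2 = 5
c_2 = 10
s_2 = 2
b_3 = 1.75
c_3 = 13.25
s_3 = 1.75
a_4 = 13.75
b_4 = 10.5
t_4 = 3.75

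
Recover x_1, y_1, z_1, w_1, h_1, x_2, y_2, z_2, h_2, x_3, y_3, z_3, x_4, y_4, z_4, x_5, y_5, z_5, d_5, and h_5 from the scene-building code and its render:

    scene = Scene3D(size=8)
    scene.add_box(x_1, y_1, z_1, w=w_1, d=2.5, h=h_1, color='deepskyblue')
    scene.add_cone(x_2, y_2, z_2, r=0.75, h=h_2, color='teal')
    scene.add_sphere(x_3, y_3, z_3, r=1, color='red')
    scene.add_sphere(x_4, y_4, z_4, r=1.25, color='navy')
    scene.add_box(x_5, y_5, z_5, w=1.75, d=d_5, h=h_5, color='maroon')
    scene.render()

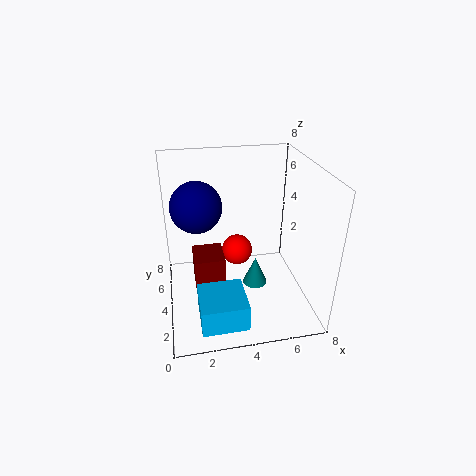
x_1 = 1.5; y_1 = 0.75; z_1 = 0.25; w_1 = 2.5; h_1 = 1.5; x_2 = 5.25; y_2 = 4.75; z_2 = 0.25; h_2 = 1.75; x_3 = 4.5; y_3 = 6.75; z_3 = 1.5; x_4 = 1.75; y_4 = 3; z_4 = 6.5; x_5 = 1.5; y_5 = 3.75; z_5 = 0.75; d_5 = 2; h_5 = 2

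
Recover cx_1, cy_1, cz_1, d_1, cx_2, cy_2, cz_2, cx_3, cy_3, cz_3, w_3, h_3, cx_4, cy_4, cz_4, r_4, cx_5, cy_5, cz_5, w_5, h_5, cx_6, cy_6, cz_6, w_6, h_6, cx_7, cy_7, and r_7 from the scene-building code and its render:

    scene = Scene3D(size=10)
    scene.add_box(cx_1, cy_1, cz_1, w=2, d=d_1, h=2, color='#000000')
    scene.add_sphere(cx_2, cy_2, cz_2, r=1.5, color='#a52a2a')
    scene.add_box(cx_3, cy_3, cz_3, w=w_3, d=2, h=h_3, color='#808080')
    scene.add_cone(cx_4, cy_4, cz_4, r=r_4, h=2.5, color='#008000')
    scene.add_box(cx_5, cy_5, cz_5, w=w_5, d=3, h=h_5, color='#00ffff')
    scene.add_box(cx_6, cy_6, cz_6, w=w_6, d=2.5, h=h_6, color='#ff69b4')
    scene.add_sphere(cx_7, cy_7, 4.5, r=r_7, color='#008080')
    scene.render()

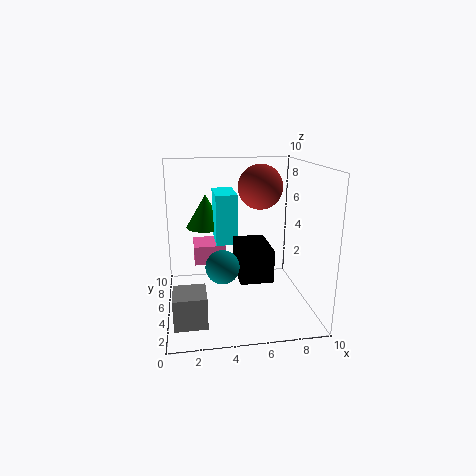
cx_1 = 4.5, cy_1 = 1, cz_1 = 3.5, d_1 = 3, cx_2 = 6.5, cy_2 = 5, cz_2 = 8.5, cx_3 = 0.5, cy_3 = 0.5, cz_3 = 1, w_3 = 2, h_3 = 2, cx_4 = 3, cy_4 = 8, cz_4 = 5, r_4 = 1.5, cx_5 = 3.5, cy_5 = 5, cz_5 = 4.5, w_5 = 1.5, h_5 = 3.5, cx_6 = 2, cy_6 = 7.5, cz_6 = 2, w_6 = 2.5, h_6 = 1.5, cx_7 = 3.5, cy_7 = 1.5, r_7 = 1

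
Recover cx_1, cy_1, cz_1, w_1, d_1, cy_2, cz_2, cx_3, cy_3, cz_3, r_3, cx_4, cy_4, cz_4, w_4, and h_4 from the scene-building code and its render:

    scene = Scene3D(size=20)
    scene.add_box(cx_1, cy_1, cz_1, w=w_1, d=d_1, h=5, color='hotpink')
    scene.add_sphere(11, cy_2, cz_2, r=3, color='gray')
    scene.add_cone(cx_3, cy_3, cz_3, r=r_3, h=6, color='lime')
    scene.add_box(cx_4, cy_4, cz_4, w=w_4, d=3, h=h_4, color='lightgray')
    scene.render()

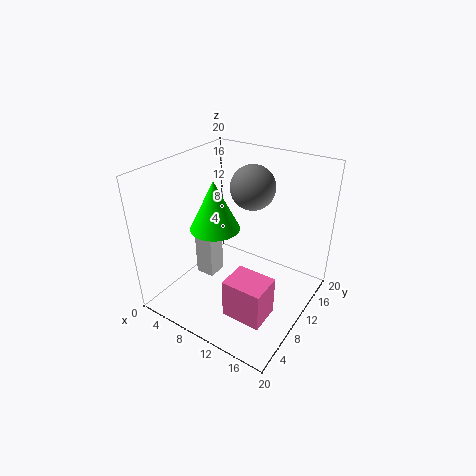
cx_1 = 13, cy_1 = 2, cz_1 = 4, w_1 = 5, d_1 = 4, cy_2 = 12, cz_2 = 17, cx_3 = 10, cy_3 = 5, cz_3 = 14, r_3 = 3, cx_4 = 2, cy_4 = 10, cz_4 = 1, w_4 = 3, h_4 = 7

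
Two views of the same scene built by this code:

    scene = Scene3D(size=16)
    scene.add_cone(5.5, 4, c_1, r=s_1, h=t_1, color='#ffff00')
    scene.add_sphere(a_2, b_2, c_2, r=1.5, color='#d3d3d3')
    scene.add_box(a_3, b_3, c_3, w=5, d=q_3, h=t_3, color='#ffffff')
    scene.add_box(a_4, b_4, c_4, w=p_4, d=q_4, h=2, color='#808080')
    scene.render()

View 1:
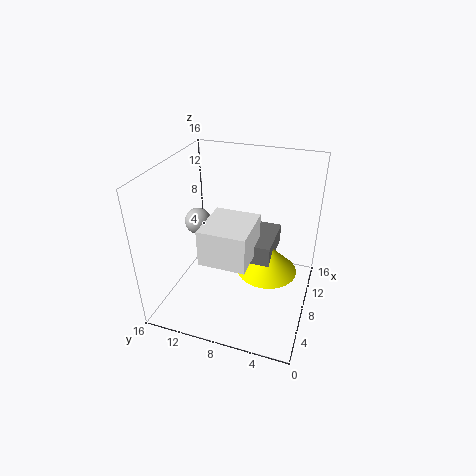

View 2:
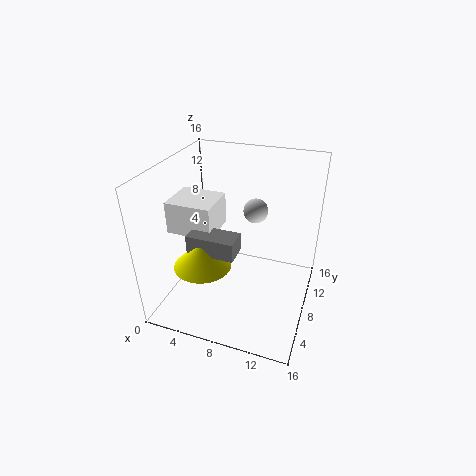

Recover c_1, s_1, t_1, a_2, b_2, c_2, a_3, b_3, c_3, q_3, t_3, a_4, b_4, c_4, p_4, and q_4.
c_1 = 6.5
s_1 = 3
t_1 = 3
a_2 = 8.5
b_2 = 13
c_2 = 9
a_3 = 1
b_3 = 5
c_3 = 9
q_3 = 4.5
t_3 = 3.5
a_4 = 4
b_4 = 3.5
c_4 = 8
p_4 = 5
q_4 = 2.5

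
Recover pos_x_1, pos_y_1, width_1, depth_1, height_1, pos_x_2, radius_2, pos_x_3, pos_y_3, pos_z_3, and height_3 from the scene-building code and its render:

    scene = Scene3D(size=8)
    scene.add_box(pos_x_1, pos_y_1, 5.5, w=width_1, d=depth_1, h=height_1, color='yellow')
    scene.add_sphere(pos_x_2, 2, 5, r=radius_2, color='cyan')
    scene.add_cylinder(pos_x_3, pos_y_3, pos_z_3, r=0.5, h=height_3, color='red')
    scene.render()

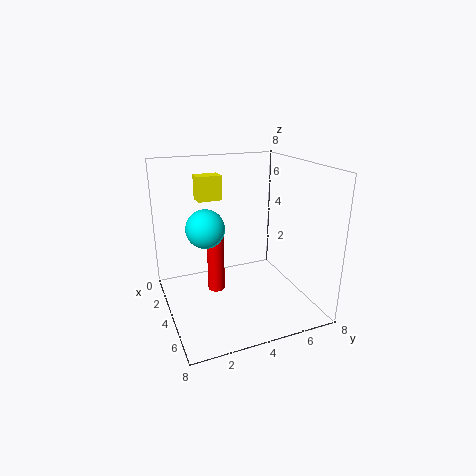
pos_x_1 = 0.5, pos_y_1 = 2.5, width_1 = 1, depth_1 = 1.5, height_1 = 1.5, pos_x_2 = 4.5, radius_2 = 1, pos_x_3 = 3, pos_y_3 = 3, pos_z_3 = 0.5, height_3 = 3.5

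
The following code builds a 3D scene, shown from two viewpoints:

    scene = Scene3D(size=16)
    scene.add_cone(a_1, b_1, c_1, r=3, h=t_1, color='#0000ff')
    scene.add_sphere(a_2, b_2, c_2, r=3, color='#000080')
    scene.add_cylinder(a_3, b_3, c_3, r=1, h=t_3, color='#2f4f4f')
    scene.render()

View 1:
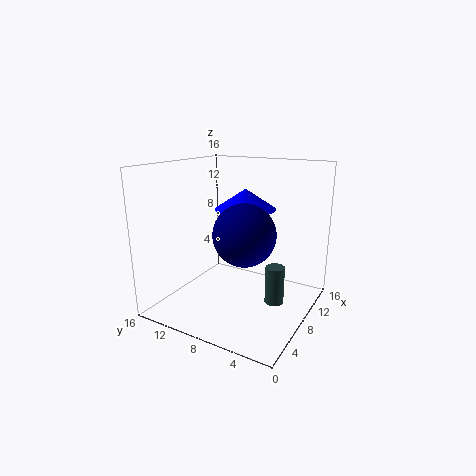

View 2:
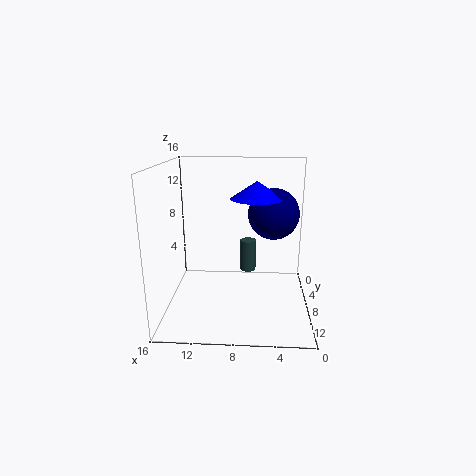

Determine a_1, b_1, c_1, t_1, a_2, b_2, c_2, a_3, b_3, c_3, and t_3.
a_1 = 6; b_1 = 6; c_1 = 12; t_1 = 2; a_2 = 4; b_2 = 5; c_2 = 10; a_3 = 7; b_3 = 3; c_3 = 2; t_3 = 4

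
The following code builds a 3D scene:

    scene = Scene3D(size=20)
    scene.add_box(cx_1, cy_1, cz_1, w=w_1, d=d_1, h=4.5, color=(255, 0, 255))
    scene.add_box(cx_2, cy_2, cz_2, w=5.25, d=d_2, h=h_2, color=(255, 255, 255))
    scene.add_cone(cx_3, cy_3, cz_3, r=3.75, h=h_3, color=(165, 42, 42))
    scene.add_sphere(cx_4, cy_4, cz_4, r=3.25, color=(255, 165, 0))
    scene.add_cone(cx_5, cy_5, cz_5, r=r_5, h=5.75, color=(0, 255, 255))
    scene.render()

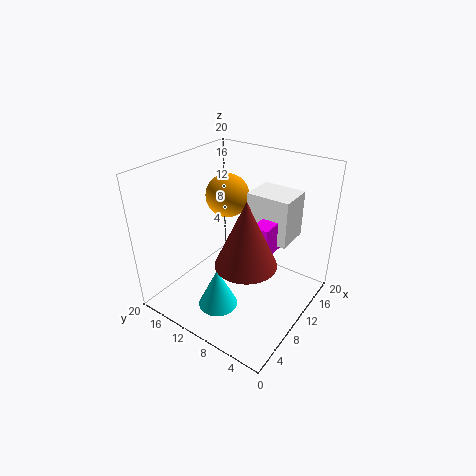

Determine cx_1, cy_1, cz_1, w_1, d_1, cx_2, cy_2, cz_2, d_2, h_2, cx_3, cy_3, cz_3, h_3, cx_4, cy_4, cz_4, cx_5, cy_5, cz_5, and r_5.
cx_1 = 11, cy_1 = 6, cz_1 = 7.25, w_1 = 4.25, d_1 = 2.5, cx_2 = 14, cy_2 = 4.75, cz_2 = 8, d_2 = 6.5, h_2 = 7, cx_3 = 5.25, cy_3 = 5.5, cz_3 = 10.25, h_3 = 8.25, cx_4 = 14, cy_4 = 14.75, cz_4 = 13.75, cx_5 = 5.75, cy_5 = 10.5, cz_5 = 1, r_5 = 2.75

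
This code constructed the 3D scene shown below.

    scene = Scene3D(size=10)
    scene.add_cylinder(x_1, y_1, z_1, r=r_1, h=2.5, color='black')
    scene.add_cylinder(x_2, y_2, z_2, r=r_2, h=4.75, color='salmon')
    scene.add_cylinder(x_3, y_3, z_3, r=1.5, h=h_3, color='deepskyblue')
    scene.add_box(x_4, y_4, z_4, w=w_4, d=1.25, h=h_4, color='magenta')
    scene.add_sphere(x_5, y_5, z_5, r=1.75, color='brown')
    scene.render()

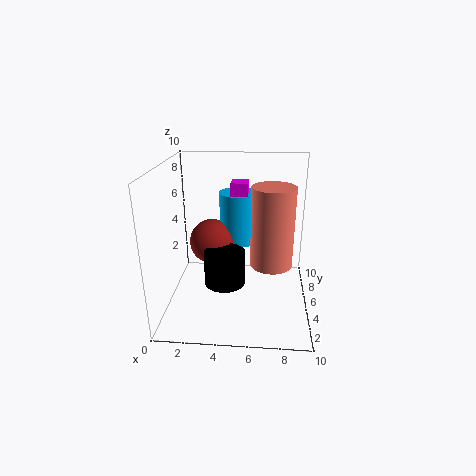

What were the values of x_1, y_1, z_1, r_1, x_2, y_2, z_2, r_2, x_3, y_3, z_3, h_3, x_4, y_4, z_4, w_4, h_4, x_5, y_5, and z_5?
x_1 = 4
y_1 = 5.25
z_1 = 1.25
r_1 = 1.5
x_2 = 7.25
y_2 = 2
z_2 = 4.75
r_2 = 1.25
x_3 = 4.75
y_3 = 8.5
z_3 = 3.25
h_3 = 4
x_4 = 4.25
y_4 = 7.25
z_4 = 4.75
w_4 = 1.25
h_4 = 3.5
x_5 = 2.75
y_5 = 7.5
z_5 = 3.5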